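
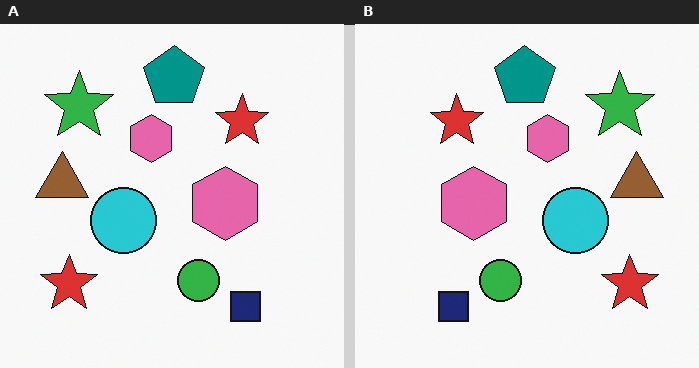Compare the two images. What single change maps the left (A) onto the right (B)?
It was flipped horizontally (left ↔ right).

The brown triangle is in the left of the left (A) image and the right of the right (B) — shapes on opposite sides of the vertical midline have swapped in a mirror flip.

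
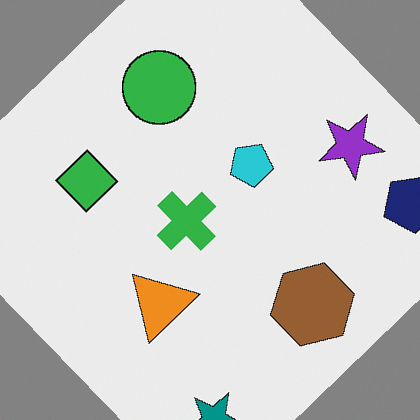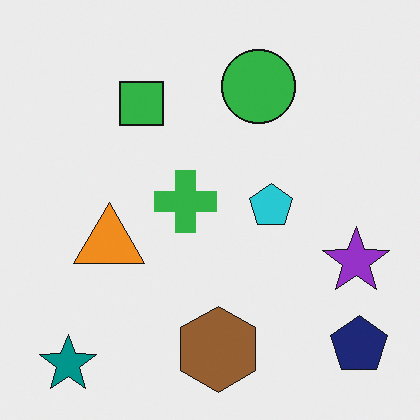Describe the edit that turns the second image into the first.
Rotated counter-clockwise by a large amount — several tens of degrees.

Every shape is tilted by the same angle and the image corners show triangular fill wedges — a whole-image rotation by a non-right angle.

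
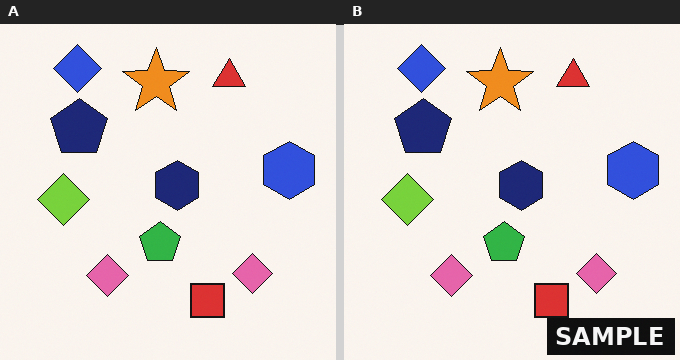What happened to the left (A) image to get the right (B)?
The image was watermarked with the text "SAMPLE" in the lower-right corner.

A dark label reading "SAMPLE" appears in the lower-right corner.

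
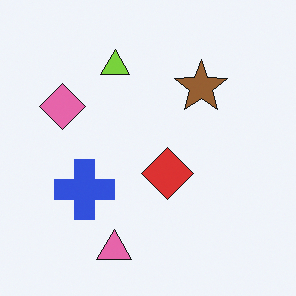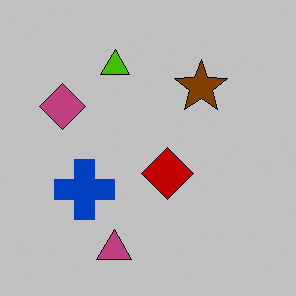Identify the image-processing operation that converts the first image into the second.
The second image is the first heavily posterized to just a handful of flat colors.

Each flat color has snapped to a coarser quantized level — most visibly, the near-white background has dropped to a flat grey.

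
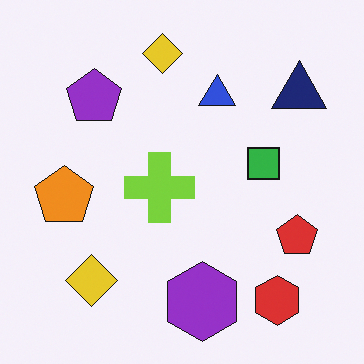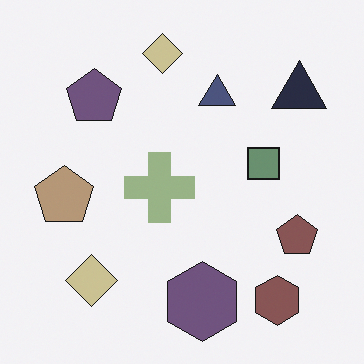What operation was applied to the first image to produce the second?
The image was made much more muted (saturation change).

All colors are more muted and greyish — a global saturation change.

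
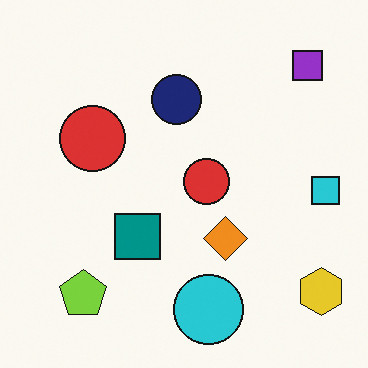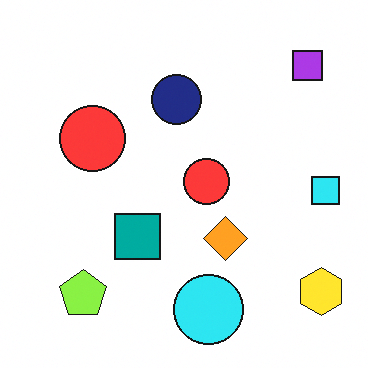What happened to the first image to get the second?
It was slightly brightened.

Every pixel — background and shapes alike — is uniformly brightened.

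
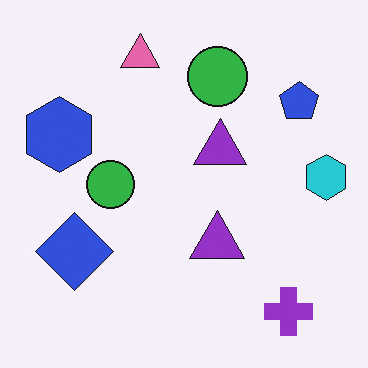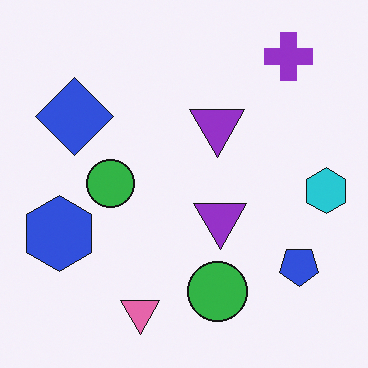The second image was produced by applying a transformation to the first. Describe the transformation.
The image was flipped vertically (top ↔ bottom).

The pink triangle is in the top of the first image and the bottom of the second — shapes on opposite sides of the horizontal midline have swapped in a mirror flip.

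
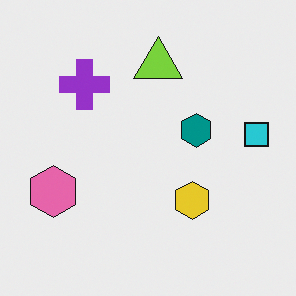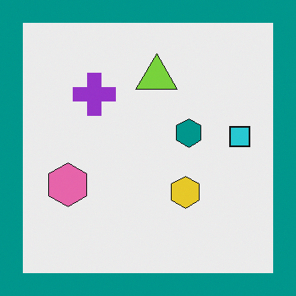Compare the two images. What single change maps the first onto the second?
The transformation is: framed with a teal border.

A solid teal frame runs around the edge of the second image, with the content slightly shrunk inside it.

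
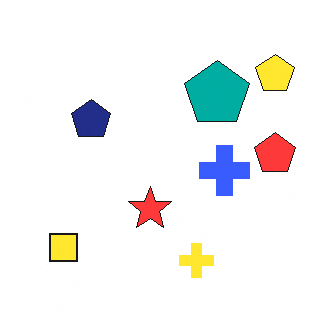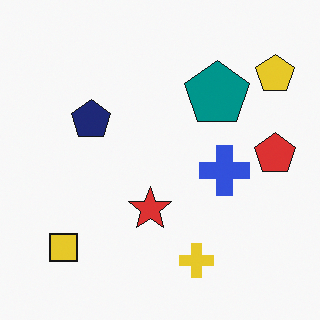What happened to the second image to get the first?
Brightened a little.

Every pixel — background and shapes alike — is uniformly brightened.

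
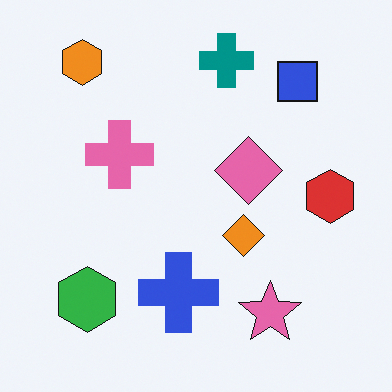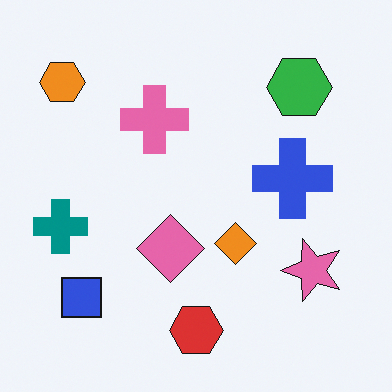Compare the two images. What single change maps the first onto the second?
The transformation is: transposed (reflected across the top-left ↔ bottom-right diagonal).

Shapes have swapped their row and column positions — what was in the top-right is now in the bottom-left — a diagonal reflection.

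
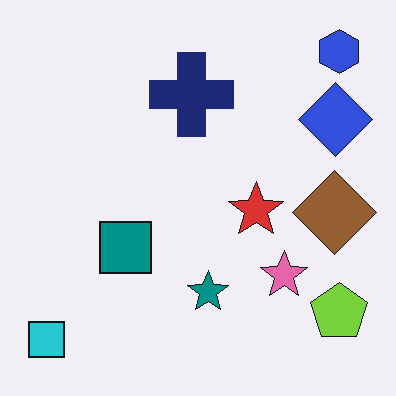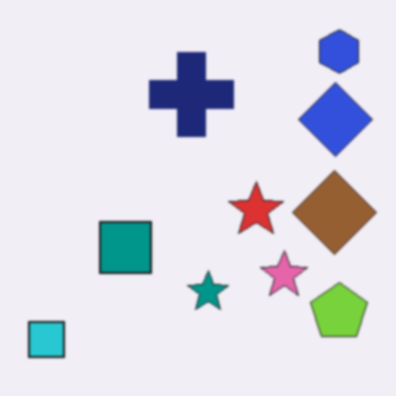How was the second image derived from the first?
It was given a subtle gaussian blur.

Shape edges and outlines are uniformly softened across the whole image.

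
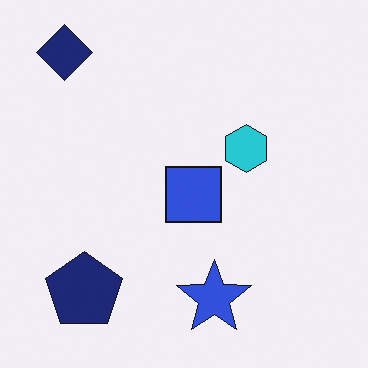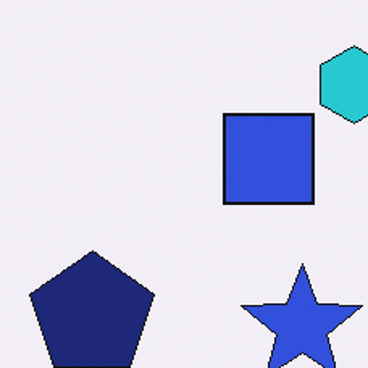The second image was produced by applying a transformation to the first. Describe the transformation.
It was cropped slightly and scaled back up.

The visible shapes are larger and the field of view is narrower; shapes near the original edges may be partly or wholly outside the frame — a crop-and-rescale.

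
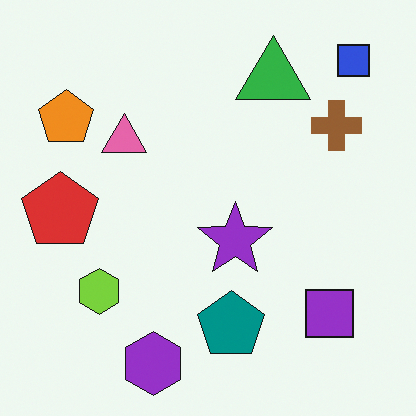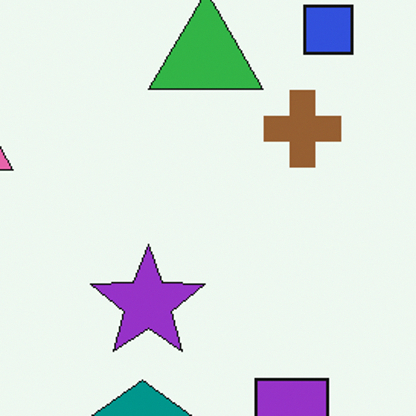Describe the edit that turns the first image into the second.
The transformation is: cropped slightly and scaled back up.

The visible shapes are larger and the field of view is narrower; shapes near the original edges may be partly or wholly outside the frame — a crop-and-rescale.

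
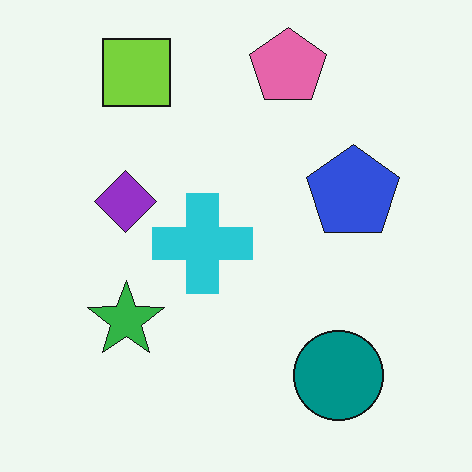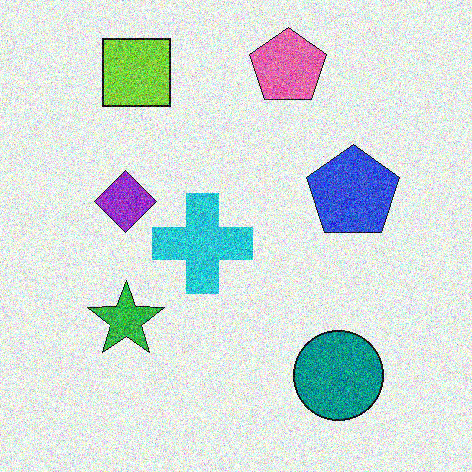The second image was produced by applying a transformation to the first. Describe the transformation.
It was degraded with a thick layer of grain.

Random speckle covers the whole image, including the flat background.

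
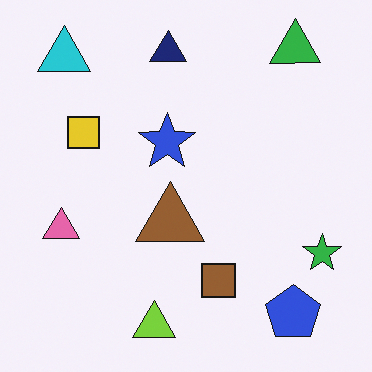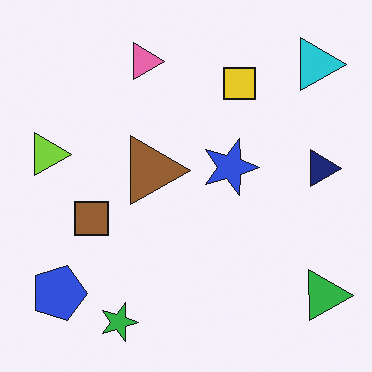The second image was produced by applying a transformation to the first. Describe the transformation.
Rotated 90° clockwise.

The cyan triangle sits in the top-left of the first image and the top-right of the second — consistent with a whole-image 90° clockwise rotation.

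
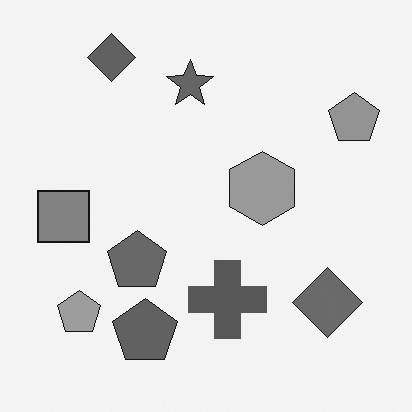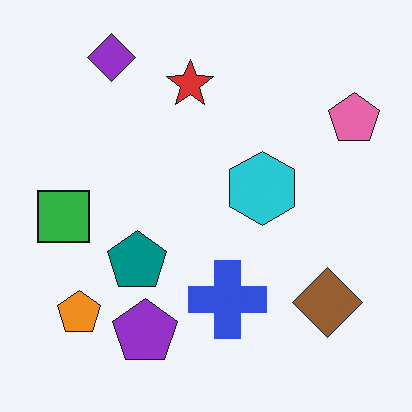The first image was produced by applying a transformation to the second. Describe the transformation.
This is the original image converted to grayscale.

All color is removed — every shape is now a shade of grey.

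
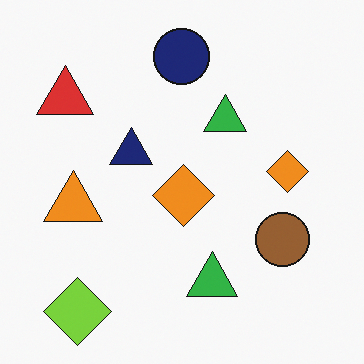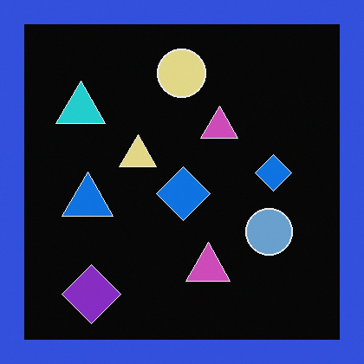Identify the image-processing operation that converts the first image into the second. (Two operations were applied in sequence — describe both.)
This is the original image color-inverted (negative), then framed with a blue border.

The light background has become dark and every shape's color is its complement — a photographic negative. A solid blue frame runs around the edge of the second image, with the content slightly shrunk inside it.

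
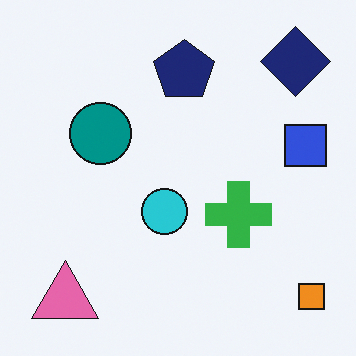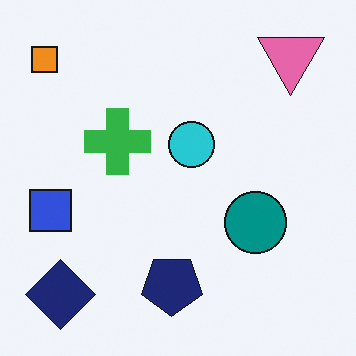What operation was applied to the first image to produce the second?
The transformation is: rotated 180°.

The orange square sits in the bottom-right of the first image and the top-left of the second — consistent with a whole-image 180° rotation.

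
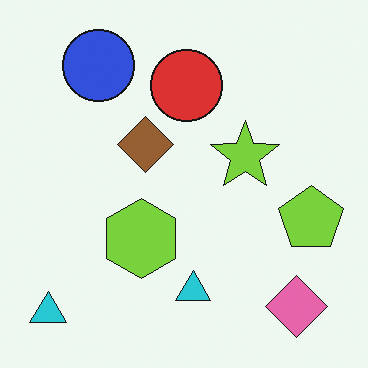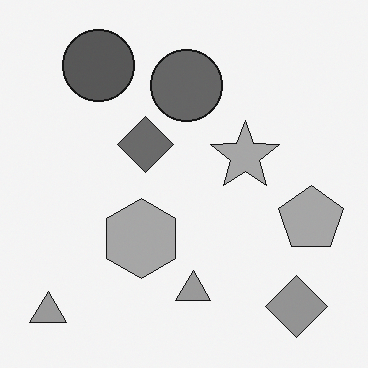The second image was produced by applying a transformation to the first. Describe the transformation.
The image was converted to grayscale.

All color is removed — every shape is now a shade of grey.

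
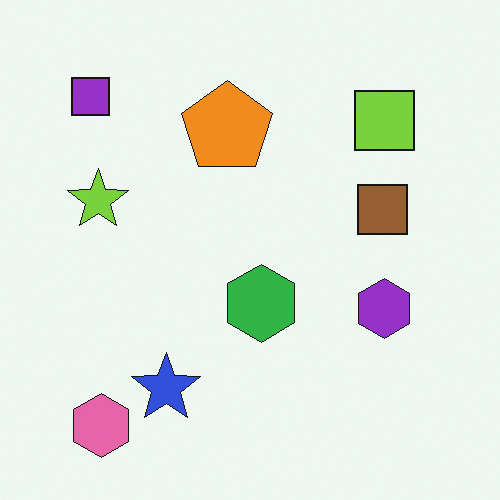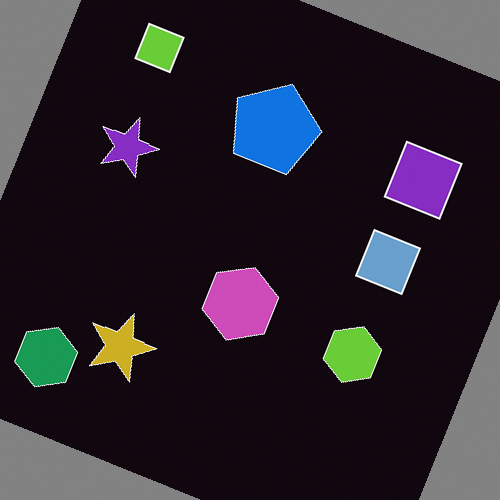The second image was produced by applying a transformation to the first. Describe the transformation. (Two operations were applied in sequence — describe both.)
It was color-inverted (negative), then rotated clockwise by a clearly visible amount.

The light background has become dark and every shape's color is its complement — a photographic negative. Every shape is tilted by the same angle and the image corners show triangular fill wedges — a whole-image rotation by a non-right angle.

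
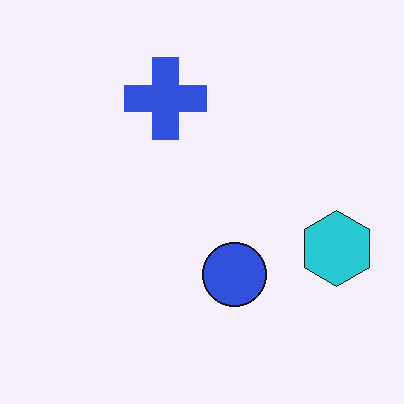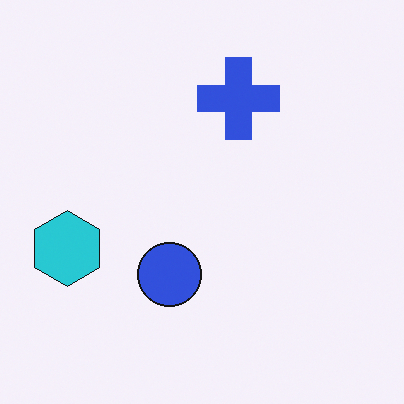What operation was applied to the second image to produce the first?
The transformation is: flipped horizontally (left ↔ right).

The cyan hexagon is in the left of the second image and the right of the first — shapes on opposite sides of the vertical midline have swapped in a mirror flip.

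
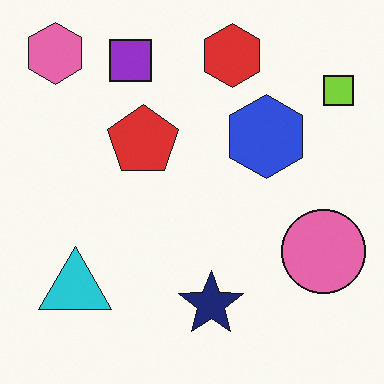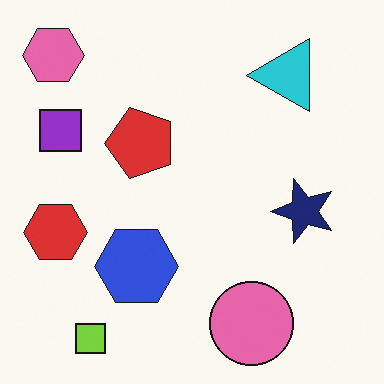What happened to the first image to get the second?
The image was transposed (reflected across the top-left ↔ bottom-right diagonal).

Shapes have swapped their row and column positions — what was in the top-right is now in the bottom-left — a diagonal reflection.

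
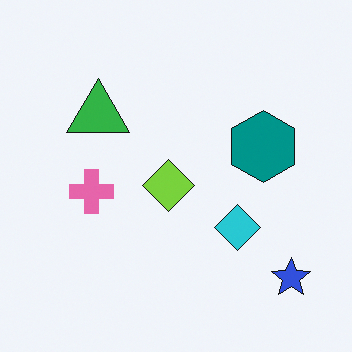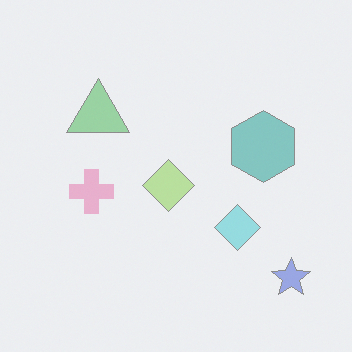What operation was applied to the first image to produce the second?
The transformation is: washed out (contrast reduced).

Tones are pushed toward mid-grey across the whole image — a global contrast change.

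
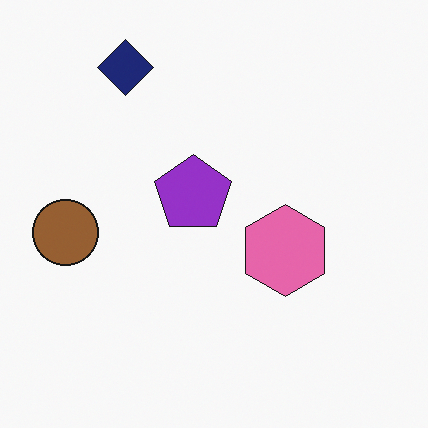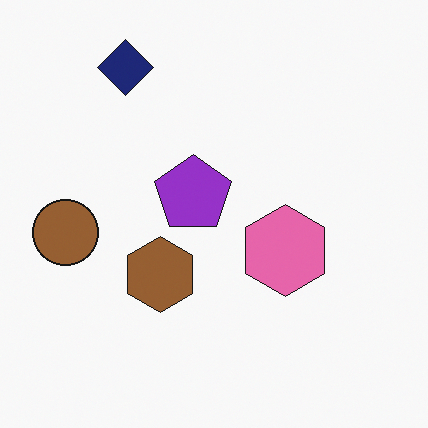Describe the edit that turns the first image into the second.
This is the original image overlaid with an additional brown hexagon.

A brown hexagon appears in the second image that is absent from the first.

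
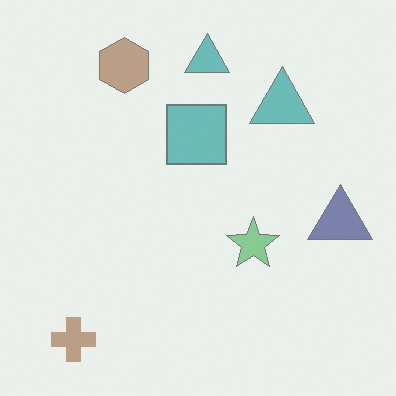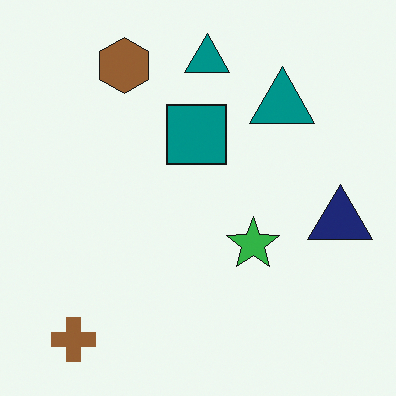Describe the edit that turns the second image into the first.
The transformation is: given much lower contrast.

Tones are pushed toward mid-grey across the whole image — a global contrast change.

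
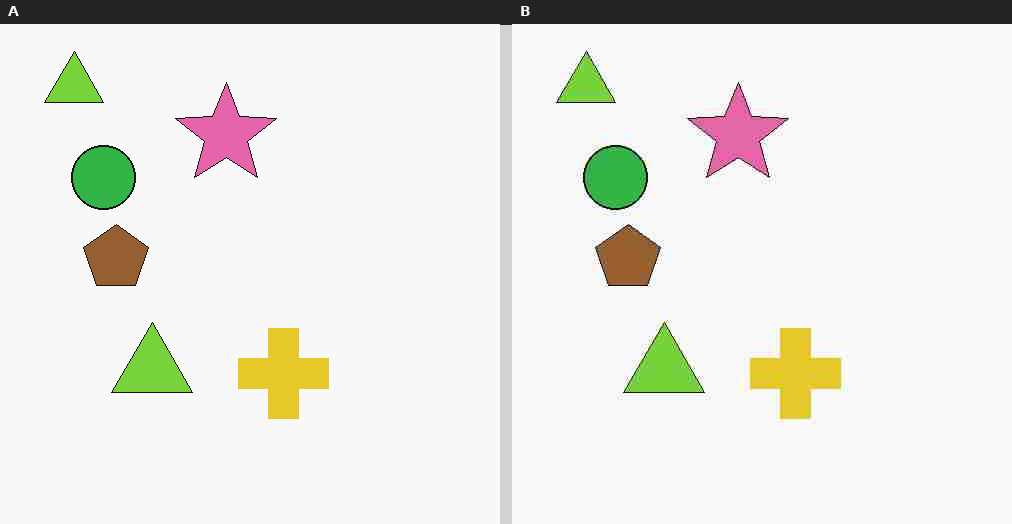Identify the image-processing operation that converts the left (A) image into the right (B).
It was degraded with heavy JPEG compression.

Blocky 8×8 compression artifacts appear around shape edges and the flat background shows ringing — characteristic JPEG degradation.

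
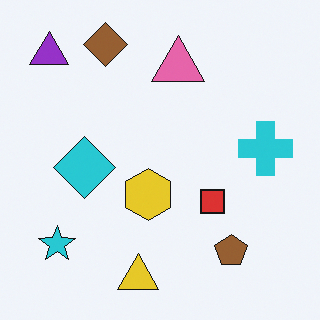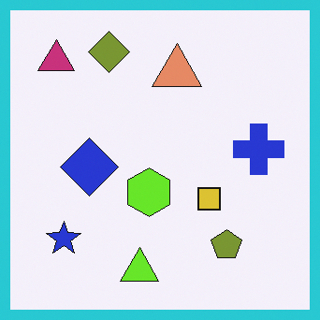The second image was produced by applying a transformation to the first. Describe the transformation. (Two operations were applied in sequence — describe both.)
The transformation is: hue-shifted slightly, then framed with a cyan border.

Every shape's color has rotated by the same amount around the hue wheel — a uniform hue shift. A solid cyan frame runs around the edge of the second image, with the content slightly shrunk inside it.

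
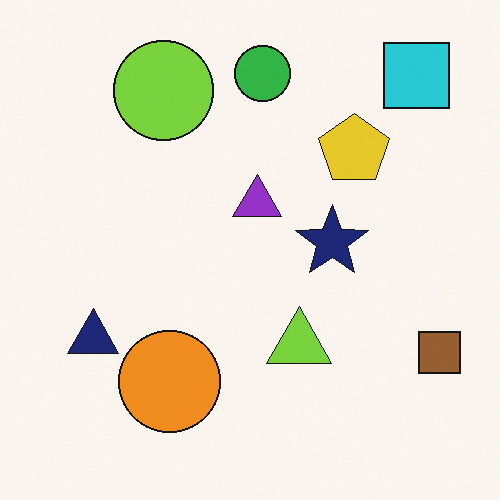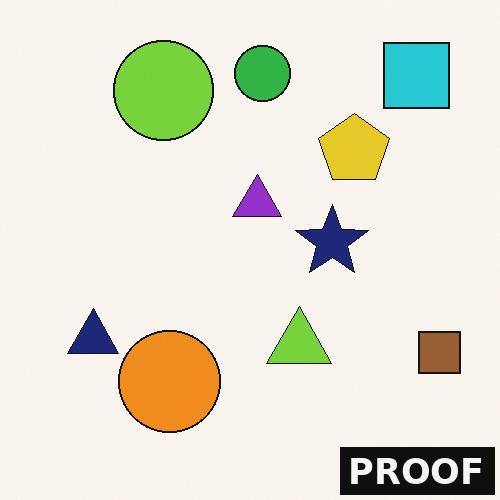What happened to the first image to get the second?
This is the original image watermarked with the text "PROOF" in the lower-right corner.

A dark label reading "PROOF" appears in the lower-right corner.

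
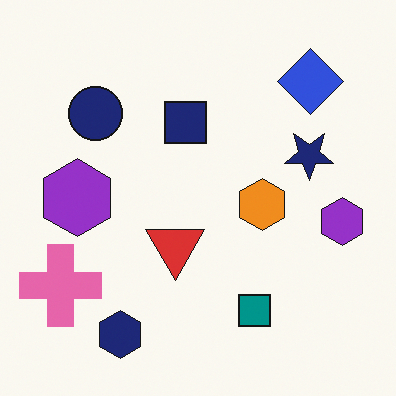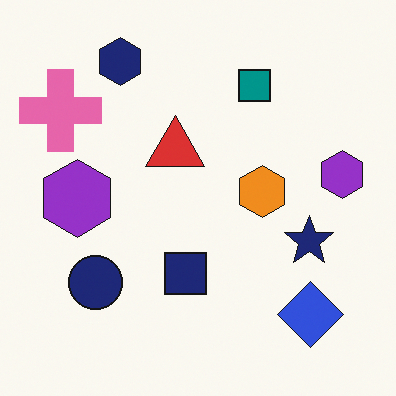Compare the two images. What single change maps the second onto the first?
This is the original image flipped vertically (top ↔ bottom).

The navy hexagon is in the top-left of the second image and the bottom-left of the first — shapes on opposite sides of the horizontal midline have swapped in a mirror flip.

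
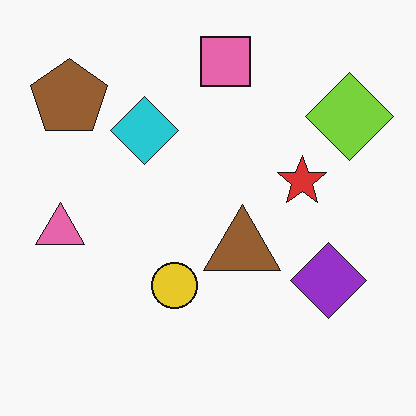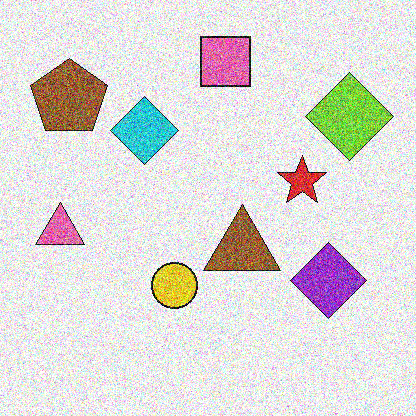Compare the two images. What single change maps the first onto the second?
The transformation is: degraded with heavy additive noise.

Random speckle covers the whole image, including the flat background.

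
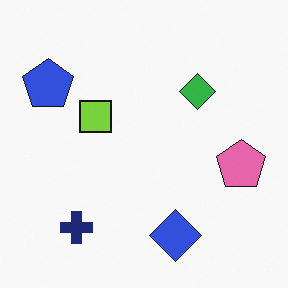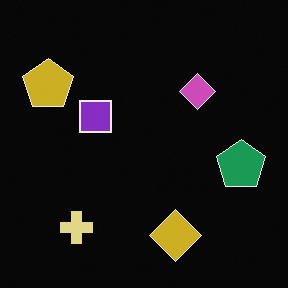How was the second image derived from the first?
This is the original image color-inverted (negative).

The light background has become dark and every shape's color is its complement — a photographic negative.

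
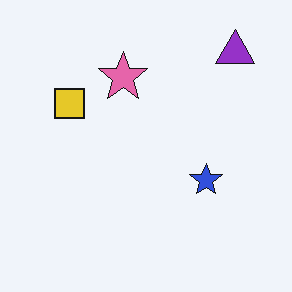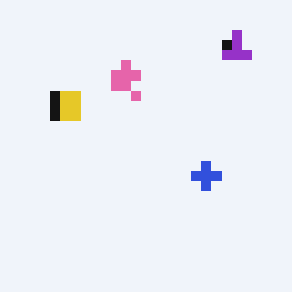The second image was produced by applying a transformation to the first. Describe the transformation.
The transformation is: heavily pixelated into large blocks.

Shapes are reduced to large square blocks; fine edges and outlines are lost — a downscale-then-upscale (mosaic) effect.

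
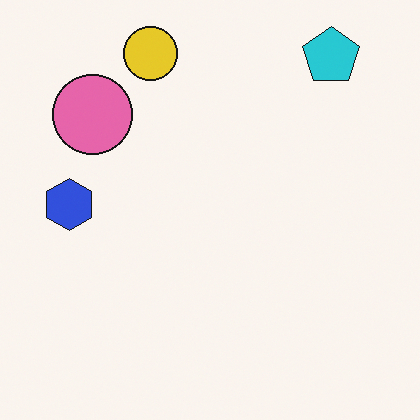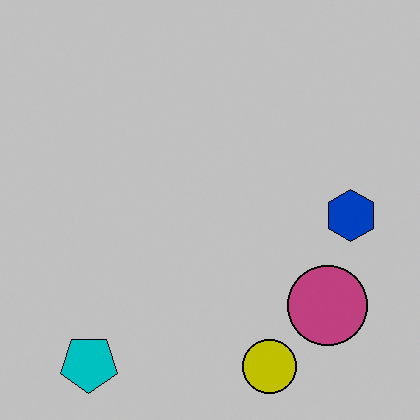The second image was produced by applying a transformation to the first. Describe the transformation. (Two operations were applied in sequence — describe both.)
It was aggressively posterized, then rotated 180°.

Each flat color has snapped to a coarser quantized level — most visibly, the near-white background has dropped to a flat grey. The cyan pentagon sits in the top-right of the first image and the bottom-left of the second — consistent with a whole-image 180° rotation.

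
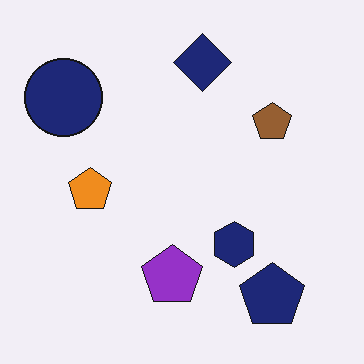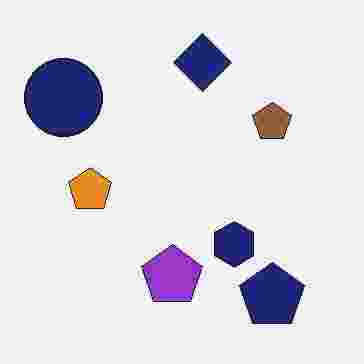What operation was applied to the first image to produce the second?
Heavily JPEG-compressed with obvious blocking artifacts.

Blocky 8×8 compression artifacts appear around shape edges and the flat background shows ringing — characteristic JPEG degradation.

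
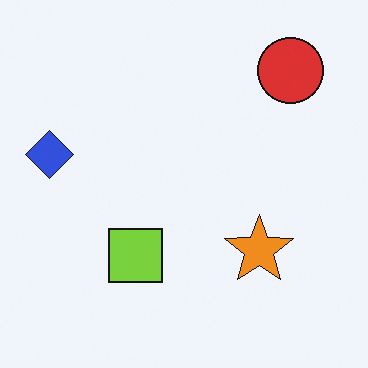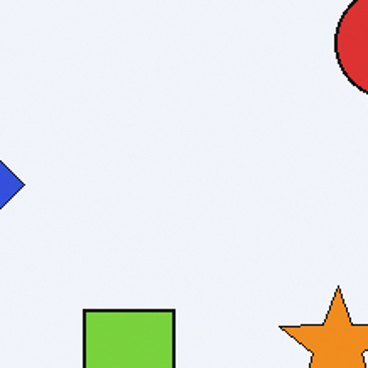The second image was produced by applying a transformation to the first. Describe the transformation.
The image was cropped to a noticeably smaller region and rescaled.

The visible shapes are larger and the field of view is narrower; shapes near the original edges may be partly or wholly outside the frame — a crop-and-rescale.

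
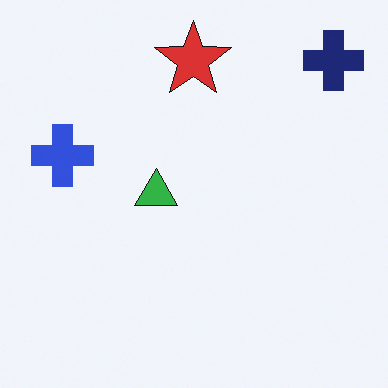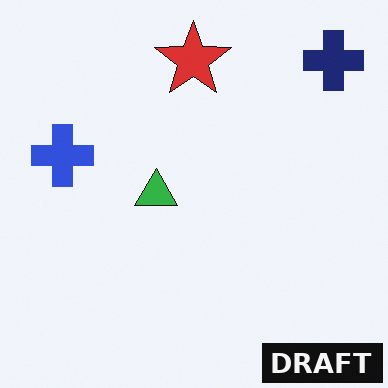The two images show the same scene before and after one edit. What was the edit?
Watermarked with the text "DRAFT" in the lower-right corner.

A dark label reading "DRAFT" appears in the lower-right corner.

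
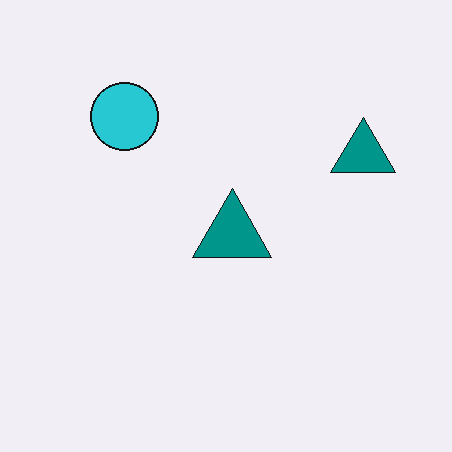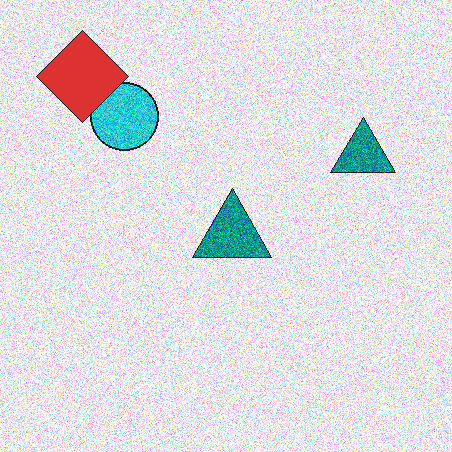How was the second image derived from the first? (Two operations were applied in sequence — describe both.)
Degraded with a thick layer of grain, then overlaid with an additional red diamond.

Random speckle covers the whole image, including the flat background. A red diamond appears in the second image that is absent from the first.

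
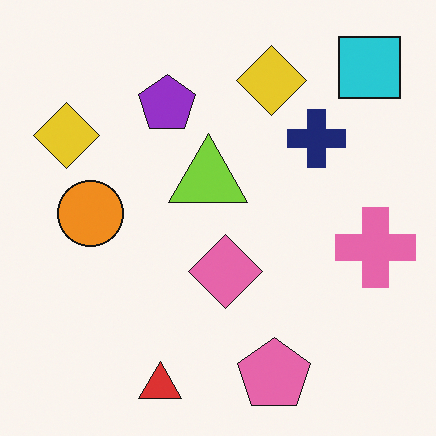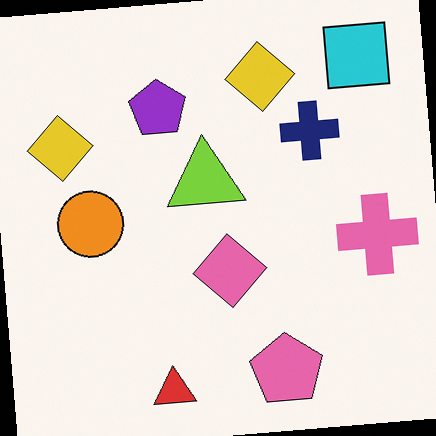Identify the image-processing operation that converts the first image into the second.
It was rotated counter-clockwise by a slight angle.

Every shape is tilted by the same angle and the image corners show triangular fill wedges — a whole-image rotation by a non-right angle.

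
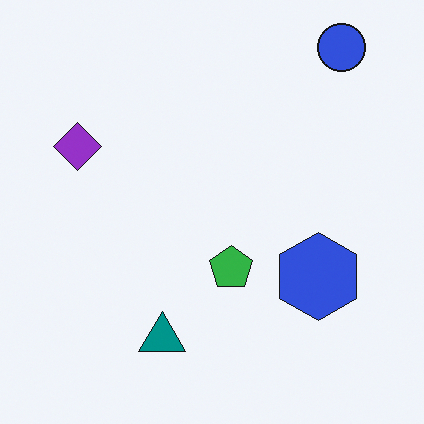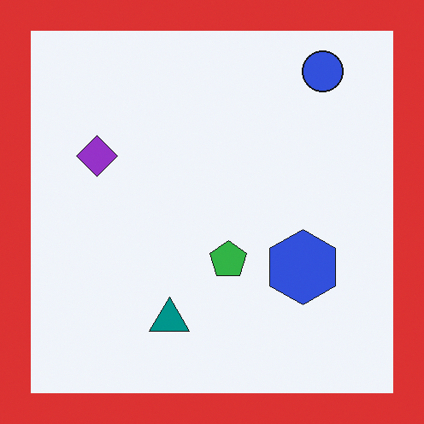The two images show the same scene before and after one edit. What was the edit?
The image was framed with a red border.

A solid red frame runs around the edge of the second image, with the content slightly shrunk inside it.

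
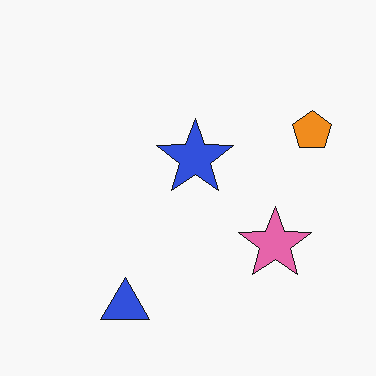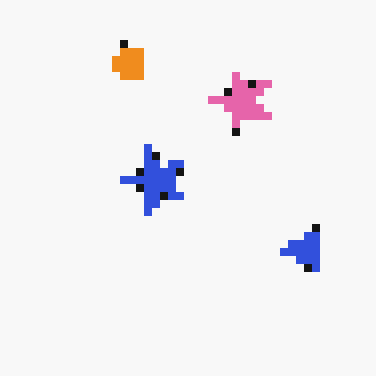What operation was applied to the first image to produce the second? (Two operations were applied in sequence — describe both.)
It was rotated 90° counter-clockwise, then moderately pixelated.

The orange pentagon sits in the right of the first image and the top of the second — consistent with a whole-image 90° counter-clockwise rotation. Shapes are reduced to large square blocks; fine edges and outlines are lost — a downscale-then-upscale (mosaic) effect.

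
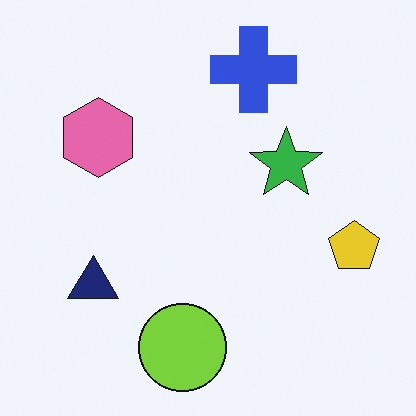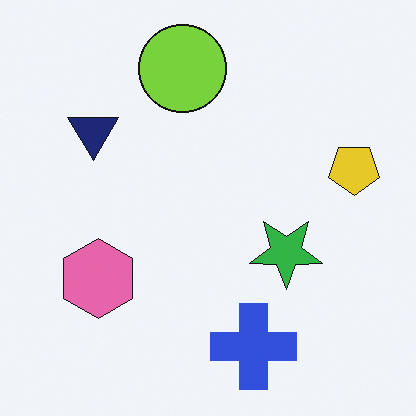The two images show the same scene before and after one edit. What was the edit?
It was flipped vertically (top ↔ bottom).

The lime circle is in the bottom of the first image and the top of the second — shapes on opposite sides of the horizontal midline have swapped in a mirror flip.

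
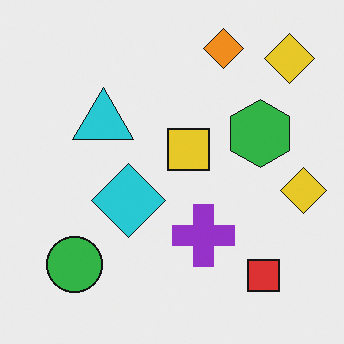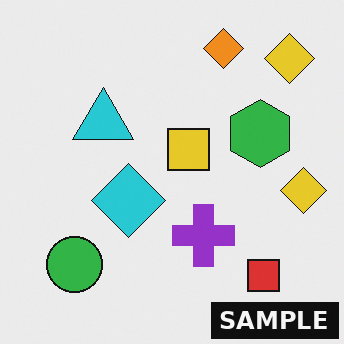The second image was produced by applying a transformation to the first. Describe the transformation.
The second image is the first watermarked with the text "SAMPLE" in the lower-right corner.

A dark label reading "SAMPLE" appears in the lower-right corner.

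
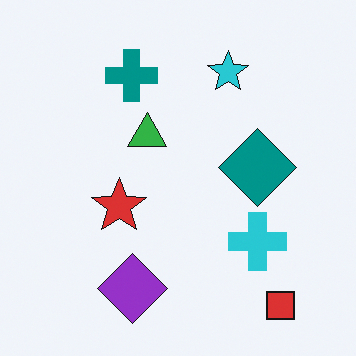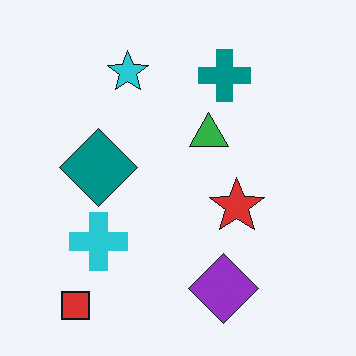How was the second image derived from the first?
The second image is the first flipped horizontally (left ↔ right).

The red square is in the bottom-right of the first image and the bottom-left of the second — shapes on opposite sides of the vertical midline have swapped in a mirror flip.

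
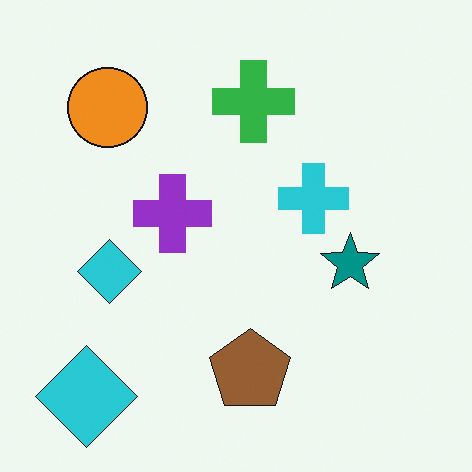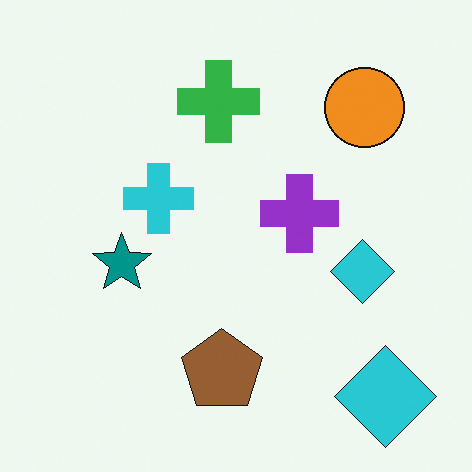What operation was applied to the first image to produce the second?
This is the original image flipped horizontally (left ↔ right).

The orange circle is in the top-left of the first image and the top-right of the second — shapes on opposite sides of the vertical midline have swapped in a mirror flip.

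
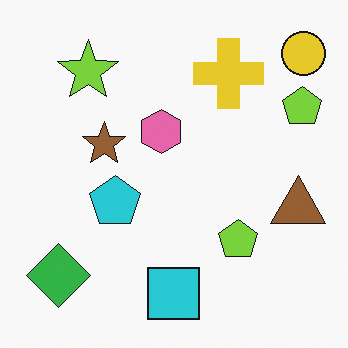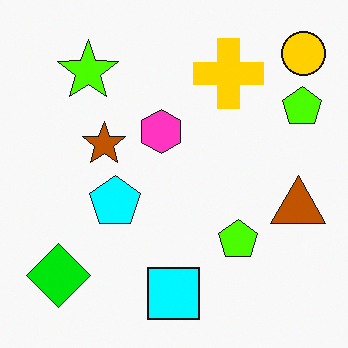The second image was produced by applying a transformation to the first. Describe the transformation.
The image was made much more vivid (saturation change).

All colors are more vivid — a global saturation change.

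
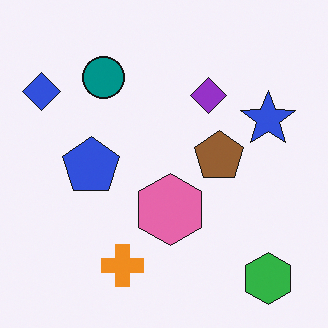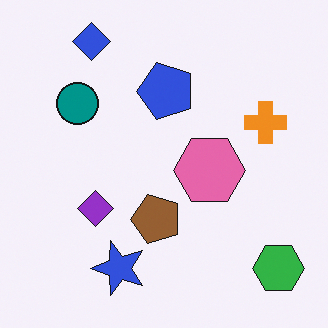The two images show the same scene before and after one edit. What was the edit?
This is the original image transposed (reflected across the top-left ↔ bottom-right diagonal).

Shapes have swapped their row and column positions — what was in the top-right is now in the bottom-left — a diagonal reflection.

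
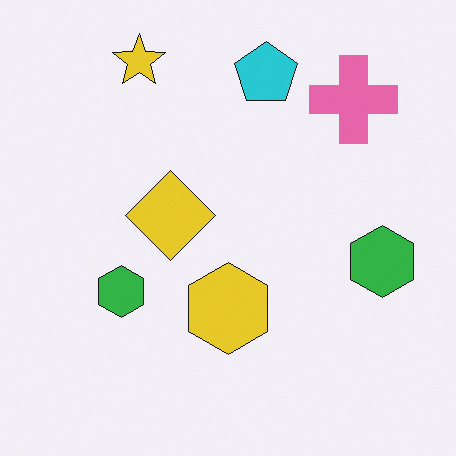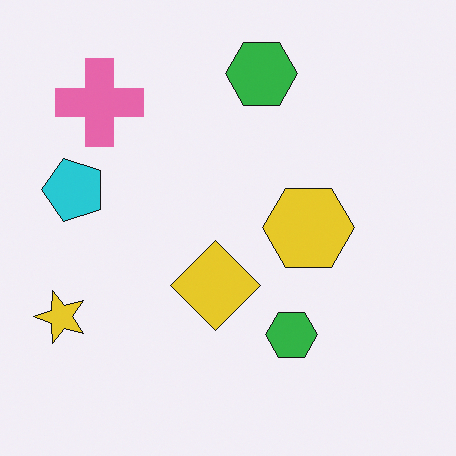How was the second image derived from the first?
It was rotated 90° counter-clockwise.

The yellow star sits in the top-left of the first image and the bottom-left of the second — consistent with a whole-image 90° counter-clockwise rotation.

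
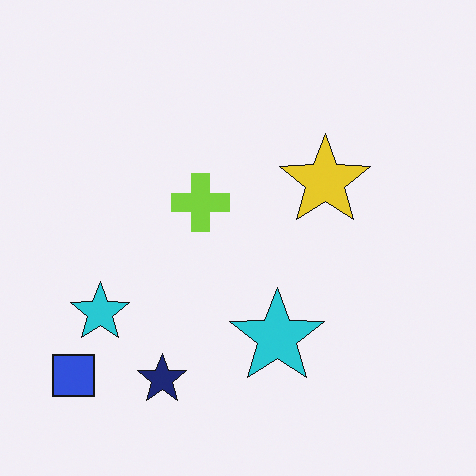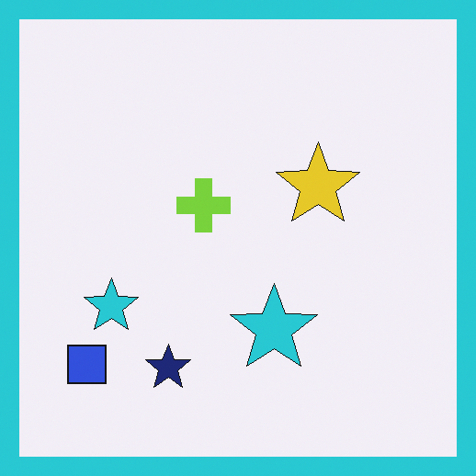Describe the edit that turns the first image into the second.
Framed with a cyan border.

A solid cyan frame runs around the edge of the second image, with the content slightly shrunk inside it.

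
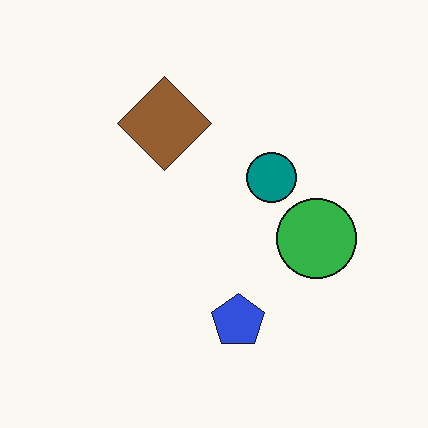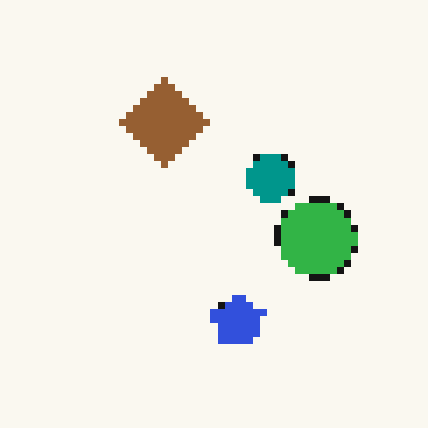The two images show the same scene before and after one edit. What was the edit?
The transformation is: moderately pixelated.

Shapes are reduced to large square blocks; fine edges and outlines are lost — a downscale-then-upscale (mosaic) effect.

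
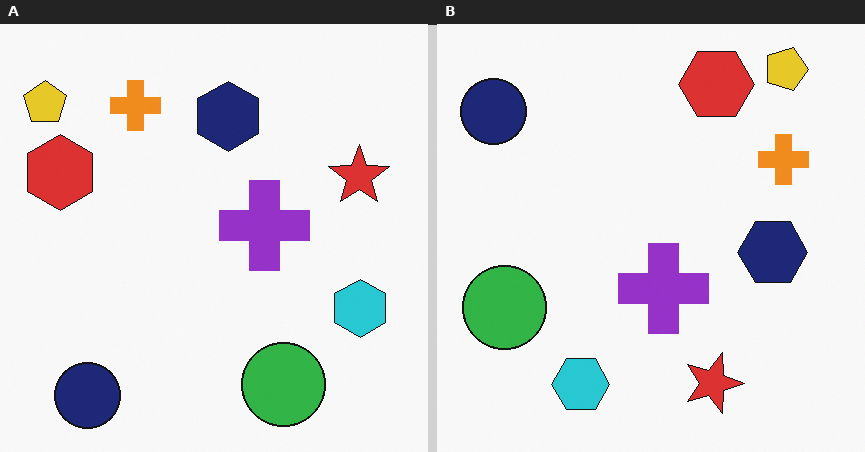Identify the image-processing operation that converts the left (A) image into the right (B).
This is the original image rotated 90° clockwise.

The yellow pentagon sits in the top-left of the left (A) image and the top-right of the right (B) — consistent with a whole-image 90° clockwise rotation.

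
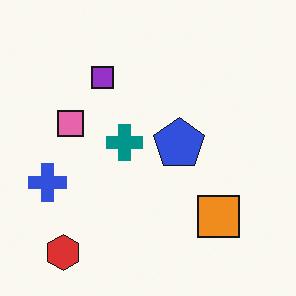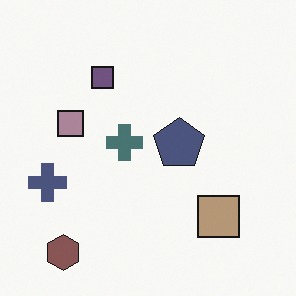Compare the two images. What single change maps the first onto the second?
Made much more muted (saturation change).

All colors are more muted and greyish — a global saturation change.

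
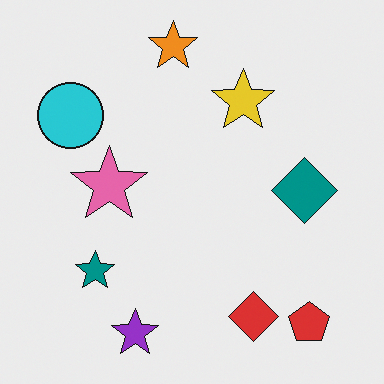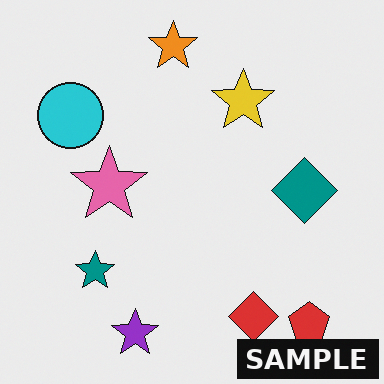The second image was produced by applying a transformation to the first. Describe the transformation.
The second image is the first watermarked with the text "SAMPLE" in the lower-right corner.

A dark label reading "SAMPLE" appears in the lower-right corner.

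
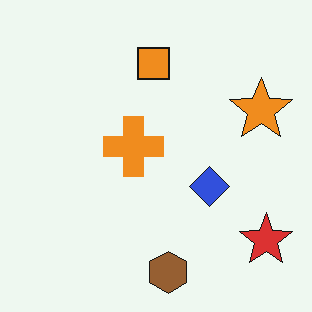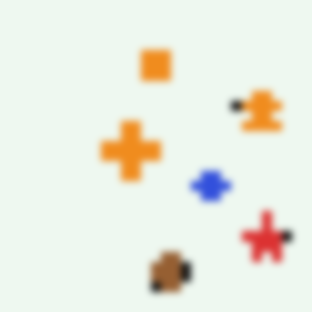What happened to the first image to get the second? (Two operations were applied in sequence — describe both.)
It was heavily pixelated into large blocks, then noticeably gaussian-blurred.

Shapes are reduced to large square blocks; fine edges and outlines are lost — a downscale-then-upscale (mosaic) effect. Shape edges and outlines are uniformly softened across the whole image.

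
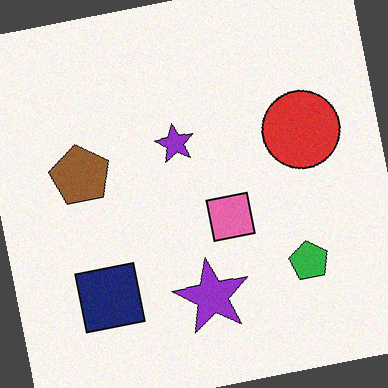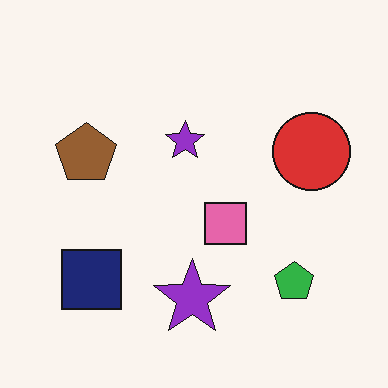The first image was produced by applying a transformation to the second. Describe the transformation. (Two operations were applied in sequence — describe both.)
The image was degraded with a light layer of grain, then rotated counter-clockwise by a slight angle.

Random speckle covers the whole image, including the flat background. Every shape is tilted by the same angle and the image corners show triangular fill wedges — a whole-image rotation by a non-right angle.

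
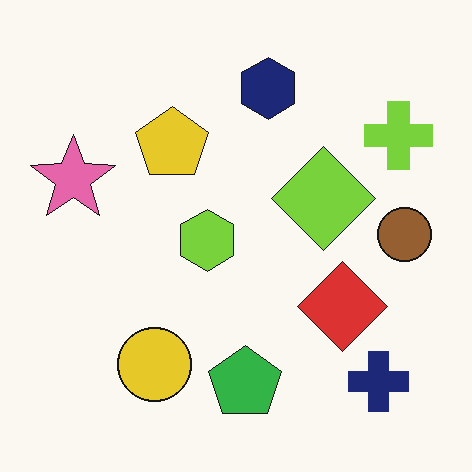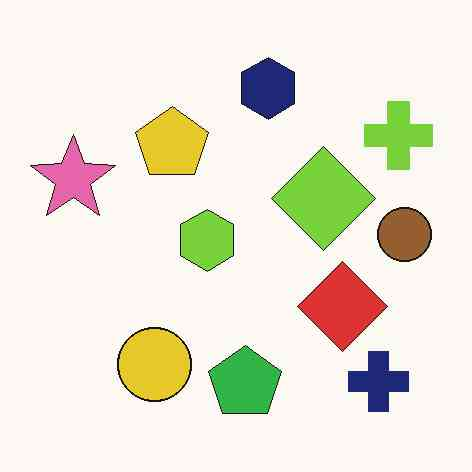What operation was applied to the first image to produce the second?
It was given moderate JPEG compression.

Blocky 8×8 compression artifacts appear around shape edges and the flat background shows ringing — characteristic JPEG degradation.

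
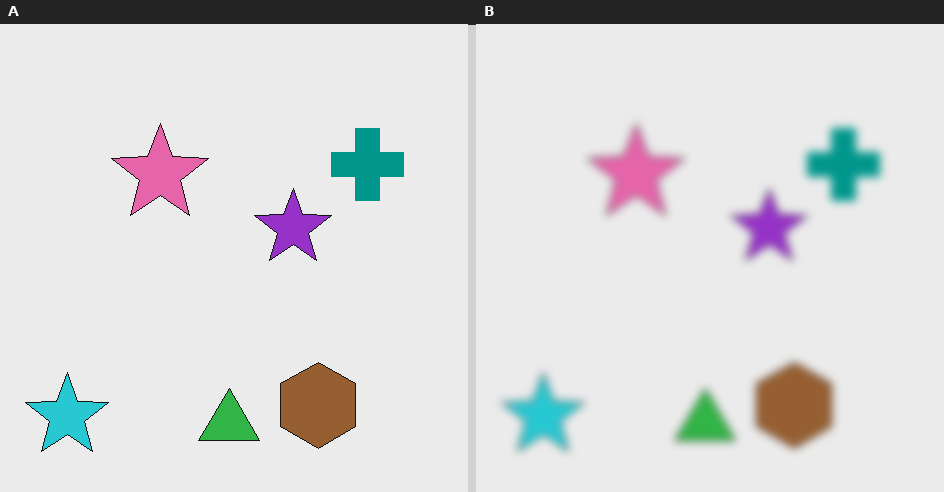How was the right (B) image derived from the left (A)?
It was noticeably gaussian-blurred.

Shape edges and outlines are uniformly softened across the whole image.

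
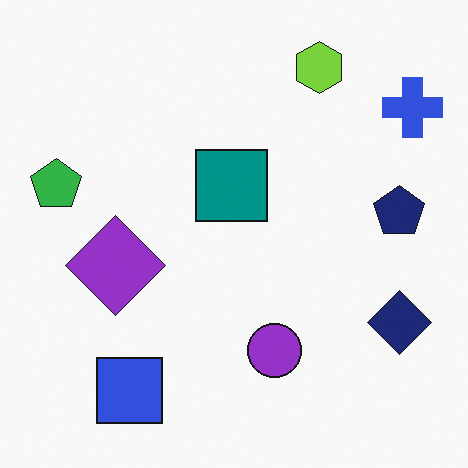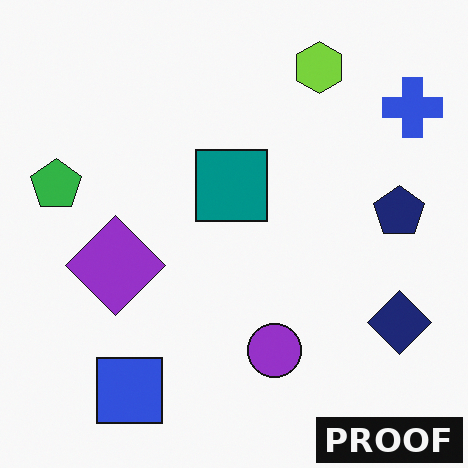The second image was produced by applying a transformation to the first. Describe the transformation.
The second image is the first watermarked with the text "PROOF" in the lower-right corner.

A dark label reading "PROOF" appears in the lower-right corner.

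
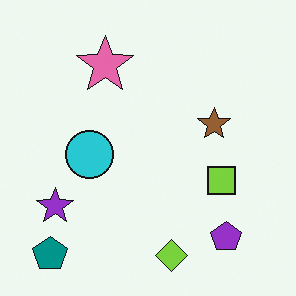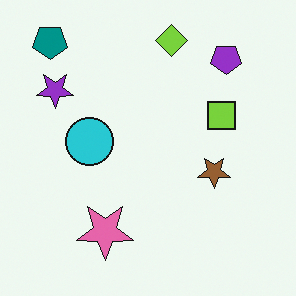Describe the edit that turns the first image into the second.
The transformation is: flipped vertically (top ↔ bottom).

The lime diamond is in the bottom of the first image and the top of the second — shapes on opposite sides of the horizontal midline have swapped in a mirror flip.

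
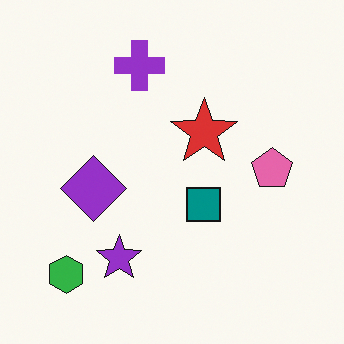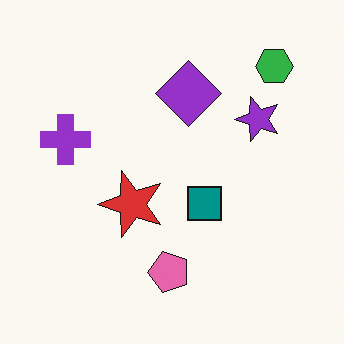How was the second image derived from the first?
This is the original image transposed (reflected across the top-left ↔ bottom-right diagonal).

Shapes have swapped their row and column positions — what was in the top-right is now in the bottom-left — a diagonal reflection.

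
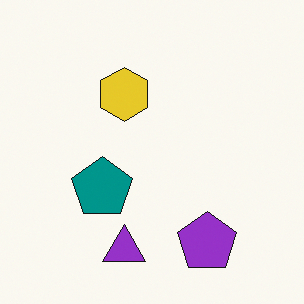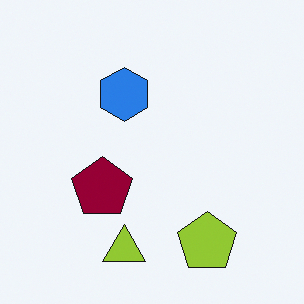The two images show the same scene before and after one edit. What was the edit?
Hue-shifted through roughly half the color wheel.

Every shape's color has rotated by the same amount around the hue wheel — a uniform hue shift.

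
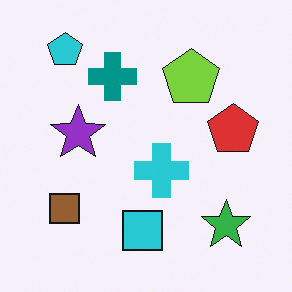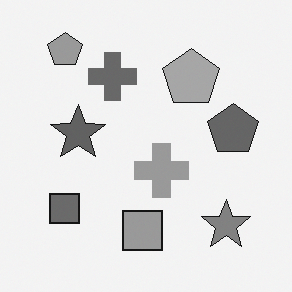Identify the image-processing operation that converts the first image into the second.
The transformation is: converted to grayscale.

All color is removed — every shape is now a shade of grey.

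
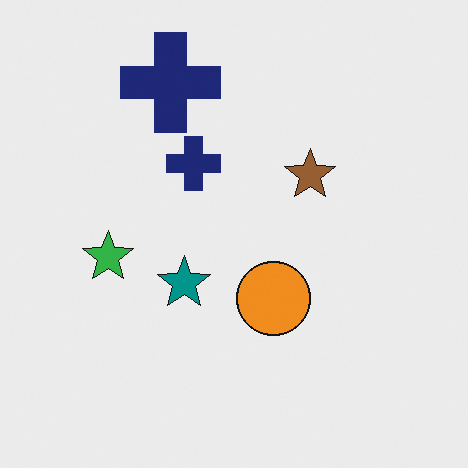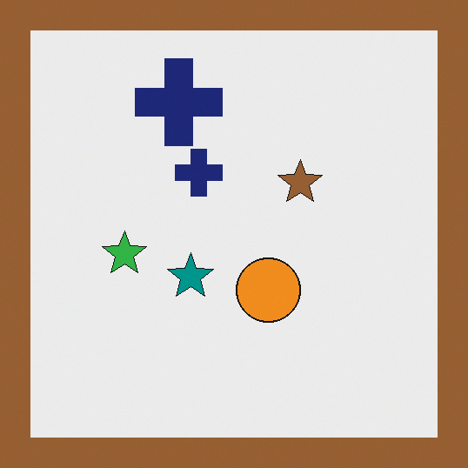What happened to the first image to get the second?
It was framed with a brown border.

A solid brown frame runs around the edge of the second image, with the content slightly shrunk inside it.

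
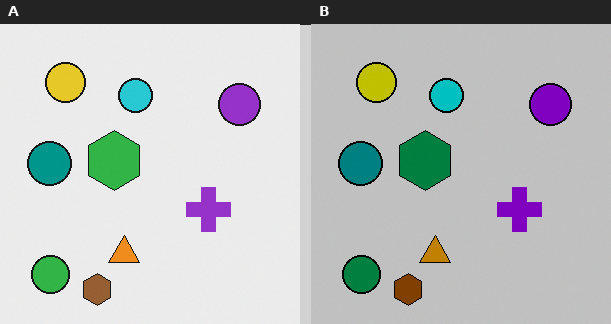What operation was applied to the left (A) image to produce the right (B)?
This is the original image heavily posterized to just a handful of flat colors.

Each flat color has snapped to a coarser quantized level — most visibly, the near-white background has dropped to a flat grey.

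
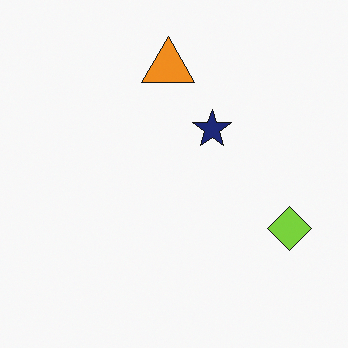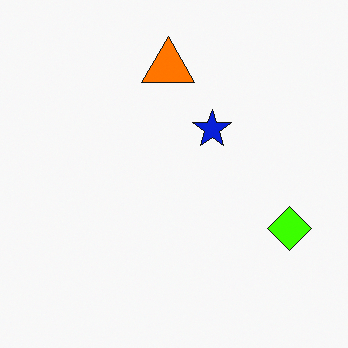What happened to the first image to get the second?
The image was made much more vivid (saturation change).

All colors are more vivid — a global saturation change.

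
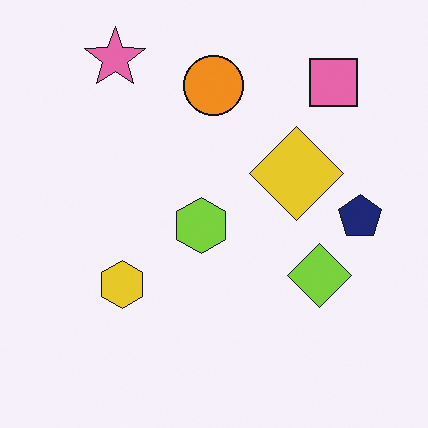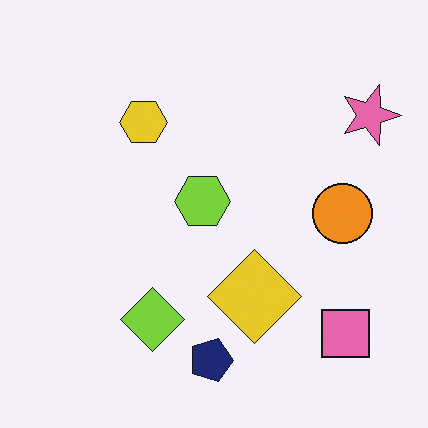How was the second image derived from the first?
This is the original image rotated 90° clockwise.

The pink star sits in the top-left of the first image and the top-right of the second — consistent with a whole-image 90° clockwise rotation.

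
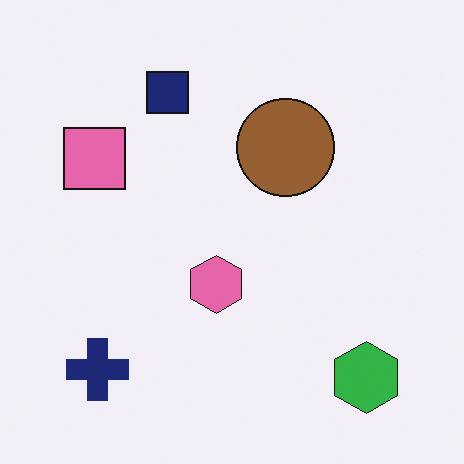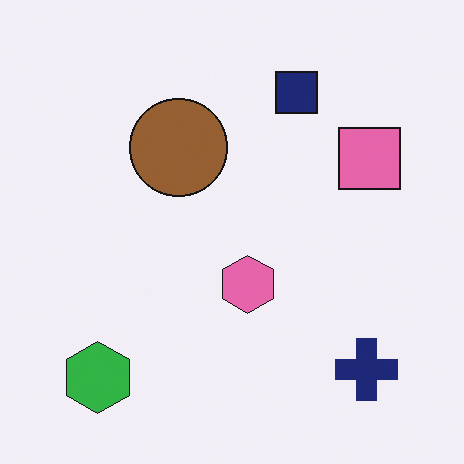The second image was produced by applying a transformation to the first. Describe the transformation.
The image was flipped horizontally (left ↔ right).

The pink square is in the left of the first image and the right of the second — shapes on opposite sides of the vertical midline have swapped in a mirror flip.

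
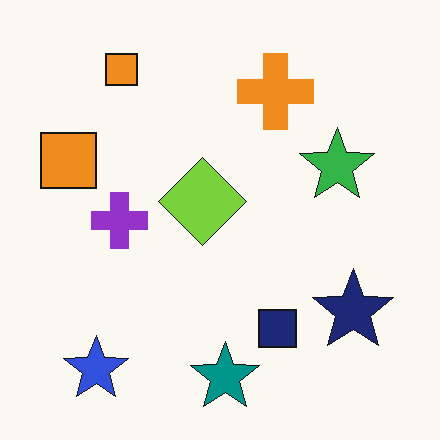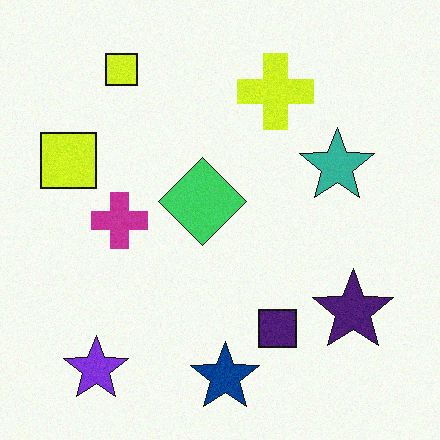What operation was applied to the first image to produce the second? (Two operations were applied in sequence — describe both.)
It was degraded with light additive noise, then hue-shifted slightly.

Random speckle covers the whole image, including the flat background. Every shape's color has rotated by the same amount around the hue wheel — a uniform hue shift.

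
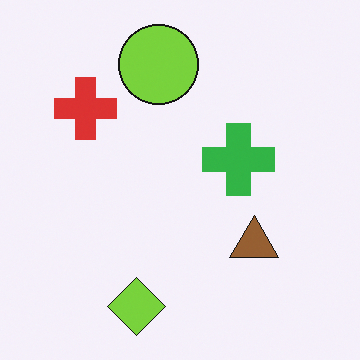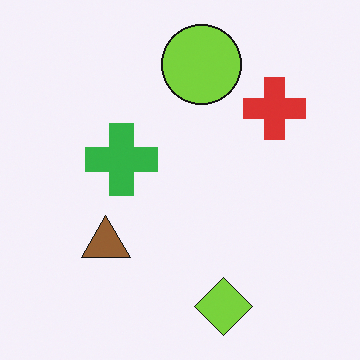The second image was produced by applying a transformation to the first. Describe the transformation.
This is the original image flipped horizontally (left ↔ right).

The red cross is in the top-left of the first image and the top-right of the second — shapes on opposite sides of the vertical midline have swapped in a mirror flip.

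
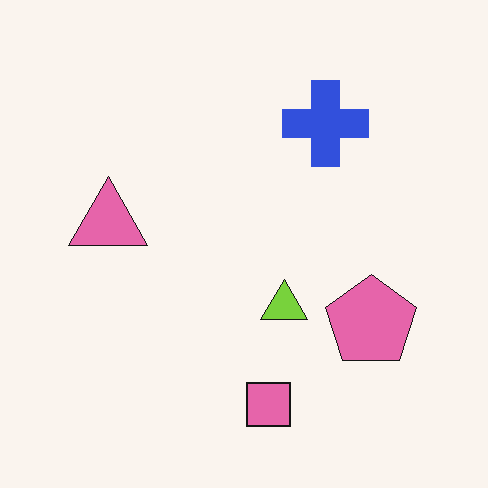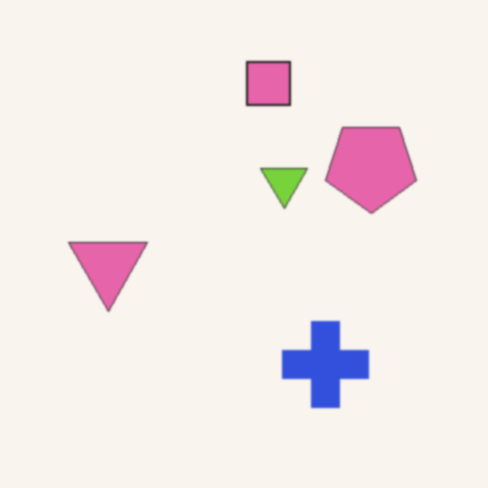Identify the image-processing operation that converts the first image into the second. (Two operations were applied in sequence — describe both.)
This is the original image given a subtle gaussian blur, then flipped vertically (top ↔ bottom).

Shape edges and outlines are uniformly softened across the whole image. The pink square is in the bottom of the first image and the top of the second — shapes on opposite sides of the horizontal midline have swapped in a mirror flip.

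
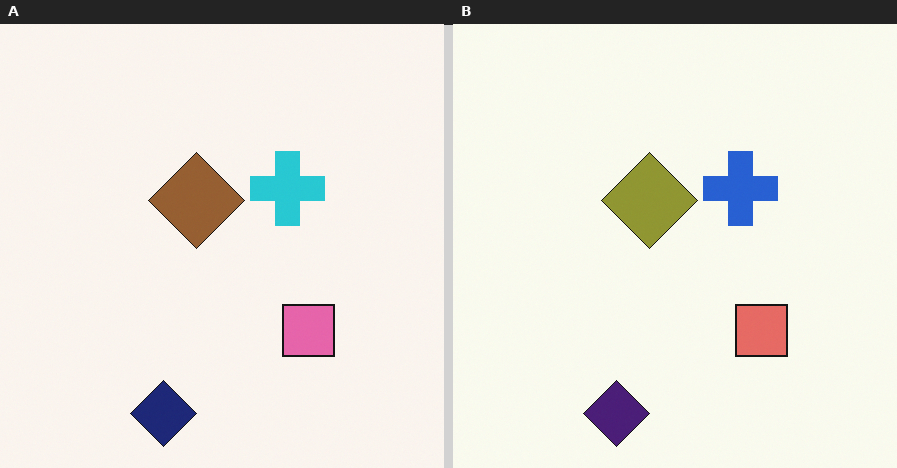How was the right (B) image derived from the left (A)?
The image was hue-shifted by a small amount.

Every shape's color has rotated by the same amount around the hue wheel — a uniform hue shift.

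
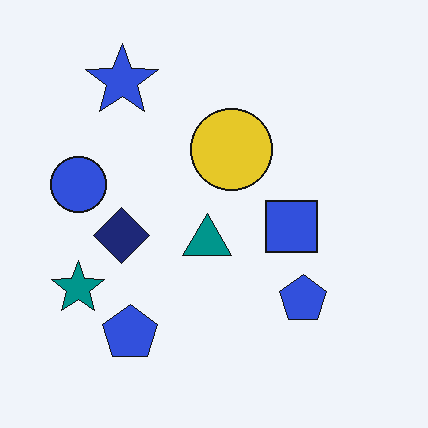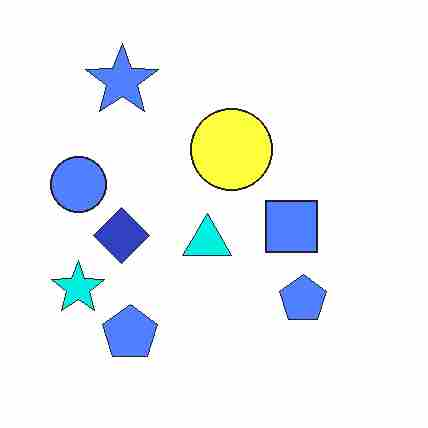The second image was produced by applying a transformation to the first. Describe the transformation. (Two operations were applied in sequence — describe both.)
The second image is the first substantially brightened, then degraded with heavy JPEG compression.

Every pixel — background and shapes alike — is uniformly brightened. Blocky 8×8 compression artifacts appear around shape edges and the flat background shows ringing — characteristic JPEG degradation.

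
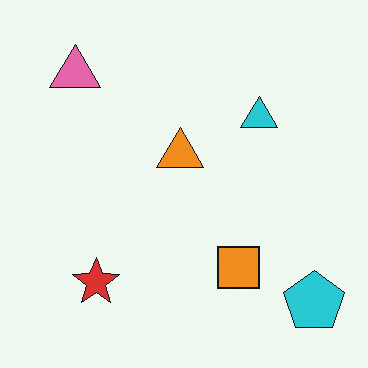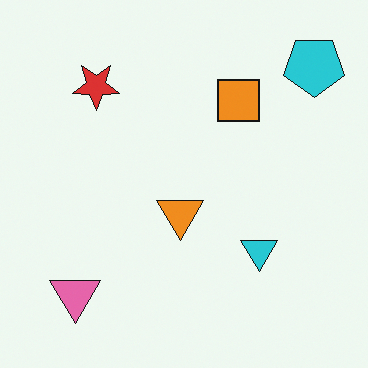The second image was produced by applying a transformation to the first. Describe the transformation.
Flipped vertically (top ↔ bottom).

The cyan pentagon is in the bottom-right of the first image and the top-right of the second — shapes on opposite sides of the horizontal midline have swapped in a mirror flip.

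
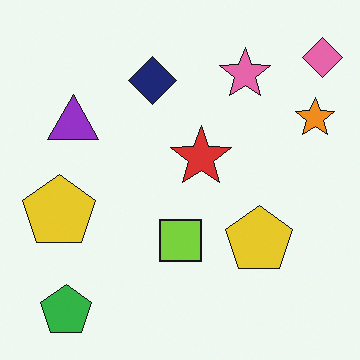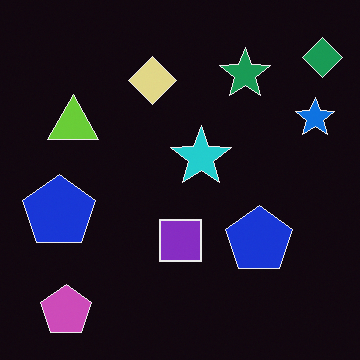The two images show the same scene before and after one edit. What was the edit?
The transformation is: color-inverted (negative).

The light background has become dark and every shape's color is its complement — a photographic negative.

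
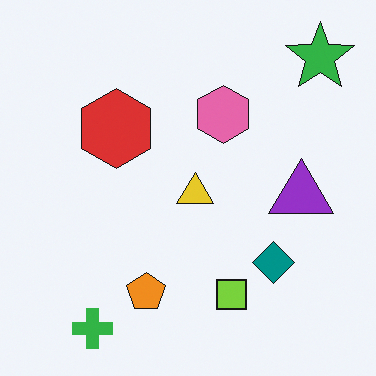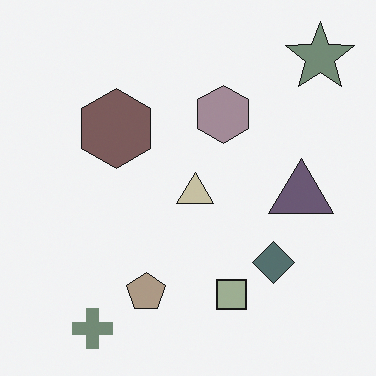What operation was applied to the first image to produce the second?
This is the original image made much more muted (saturation change).

All colors are more muted and greyish — a global saturation change.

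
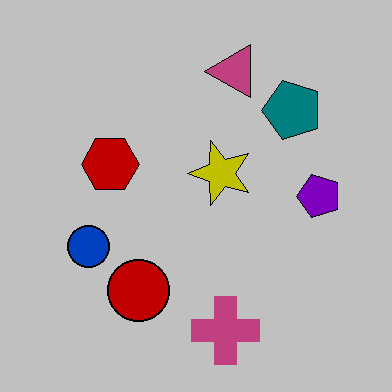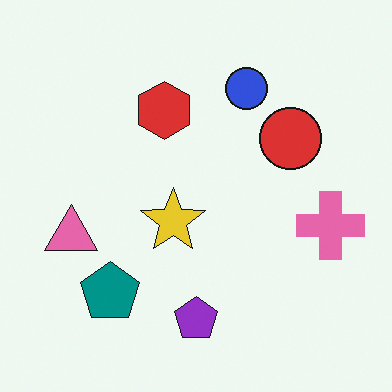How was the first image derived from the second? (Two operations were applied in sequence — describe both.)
The image was transposed (reflected across the top-left ↔ bottom-right diagonal), then aggressively posterized.

Shapes have swapped their row and column positions — what was in the top-right is now in the bottom-left — a diagonal reflection. Each flat color has snapped to a coarser quantized level — most visibly, the near-white background has dropped to a flat grey.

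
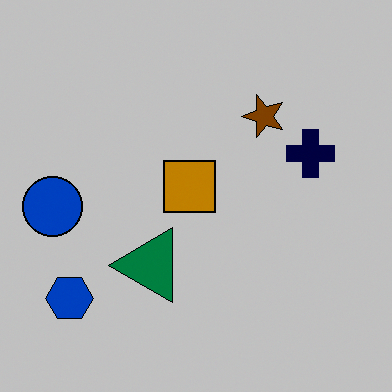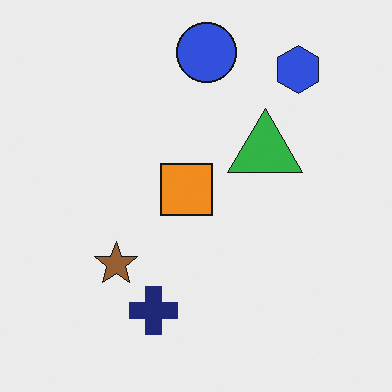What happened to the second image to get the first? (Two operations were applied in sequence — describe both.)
The first image is the second transposed (reflected across the top-left ↔ bottom-right diagonal), then aggressively posterized.

Shapes have swapped their row and column positions — what was in the top-right is now in the bottom-left — a diagonal reflection. Each flat color has snapped to a coarser quantized level — most visibly, the near-white background has dropped to a flat grey.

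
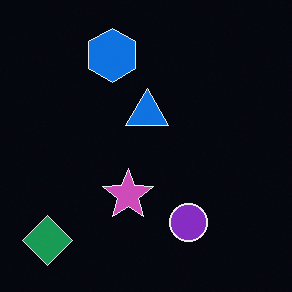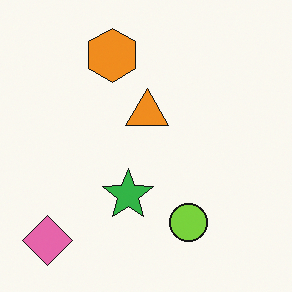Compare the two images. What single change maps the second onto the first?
This is the original image color-inverted (negative).

The light background has become dark and every shape's color is its complement — a photographic negative.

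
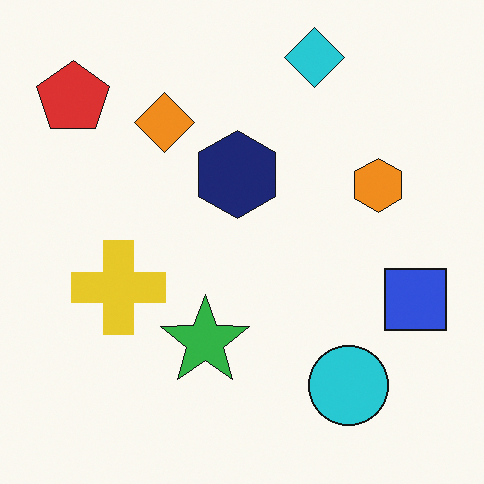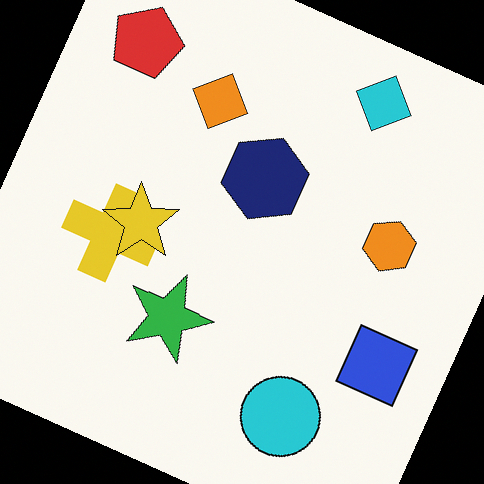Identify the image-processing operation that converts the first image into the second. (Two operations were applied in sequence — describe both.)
Rotated clockwise by a moderate amount, then overlaid with an additional yellow star.

Every shape is tilted by the same angle and the image corners show triangular fill wedges — a whole-image rotation by a non-right angle. A yellow star appears in the second image that is absent from the first.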